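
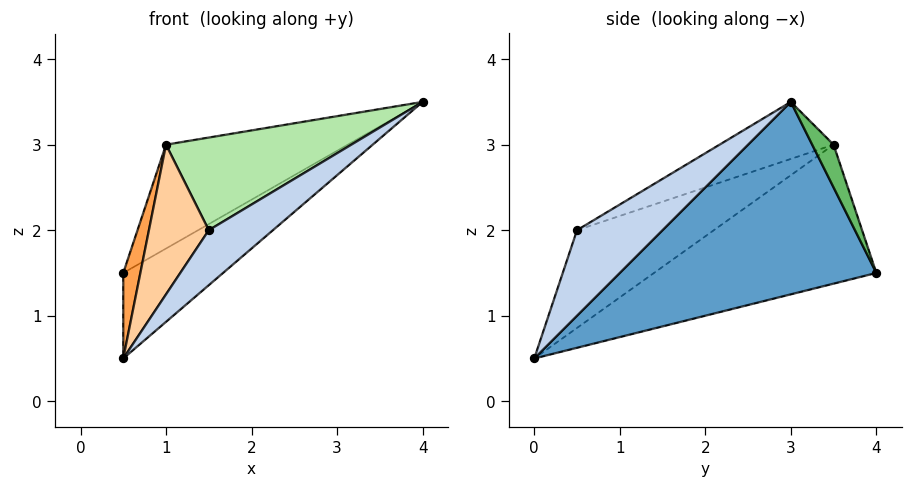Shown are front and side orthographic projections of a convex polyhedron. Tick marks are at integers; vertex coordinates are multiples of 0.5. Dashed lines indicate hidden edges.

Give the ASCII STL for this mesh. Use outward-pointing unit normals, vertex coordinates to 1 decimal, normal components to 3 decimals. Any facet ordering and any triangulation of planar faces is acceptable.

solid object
 facet normal 0.529 0.206 -0.823
  outer loop
   vertex 0.5 4.0 1.5
   vertex 4.0 3.0 3.5
   vertex 0.5 0.0 0.5
  endloop
 endfacet
 facet normal 0.759 -0.569 -0.316
  outer loop
   vertex 1.5 0.5 2.0
   vertex 0.5 0.0 0.5
   vertex 4.0 3.0 3.5
  endloop
 endfacet
 facet normal -0.953 -0.073 0.293
  outer loop
   vertex 1.0 3.5 3.0
   vertex 0.5 4.0 1.5
   vertex 0.5 0.0 0.5
  endloop
 endfacet
 facet normal -0.735 -0.322 0.597
  outer loop
   vertex 1.0 3.5 3.0
   vertex 0.5 0.0 0.5
   vertex 1.5 0.5 2.0
  endloop
 endfacet
 facet normal 0.112 0.953 0.280
  outer loop
   vertex 1.0 3.5 3.0
   vertex 4.0 3.0 3.5
   vertex 0.5 4.0 1.5
  endloop
 endfacet
 facet normal -0.210 -0.340 0.917
  outer loop
   vertex 1.0 3.5 3.0
   vertex 1.5 0.5 2.0
   vertex 4.0 3.0 3.5
  endloop
 endfacet
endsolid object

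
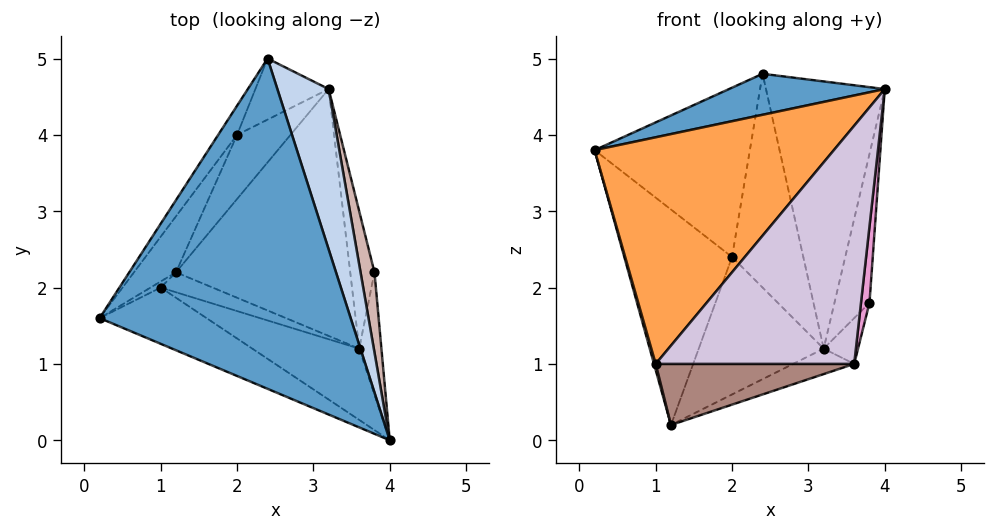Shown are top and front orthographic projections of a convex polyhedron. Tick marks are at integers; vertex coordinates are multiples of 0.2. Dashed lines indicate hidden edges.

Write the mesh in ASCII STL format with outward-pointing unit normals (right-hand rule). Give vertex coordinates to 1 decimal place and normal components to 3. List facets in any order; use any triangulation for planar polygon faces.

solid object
 facet normal -0.252 -0.119 0.960
  outer loop
   vertex 2.4 5.0 4.8
   vertex 0.2 1.6 3.8
   vertex 4.0 0.0 4.6
  endloop
 endfacet
 facet normal 0.940 0.294 0.176
  outer loop
   vertex 3.2 4.6 1.2
   vertex 2.4 5.0 4.8
   vertex 4.0 0.0 4.6
  endloop
 endfacet
 facet normal -0.337 -0.914 -0.227
  outer loop
   vertex 1.0 2.0 1.0
   vertex 4.0 0.0 4.6
   vertex 0.2 1.6 3.8
  endloop
 endfacet
 facet normal -0.905 -0.302 -0.302
  outer loop
   vertex 1.0 2.0 1.0
   vertex 0.2 1.6 3.8
   vertex 1.2 2.2 0.2
  endloop
 endfacet
 facet normal -0.822 0.561 -0.096
  outer loop
   vertex 2.0 4.0 2.4
   vertex 0.2 1.6 3.8
   vertex 2.4 5.0 4.8
  endloop
 endfacet
 facet normal -0.830 0.540 -0.140
  outer loop
   vertex 2.0 4.0 2.4
   vertex 1.2 2.2 0.2
   vertex 0.2 1.6 3.8
  endloop
 endfacet
 facet normal -0.603 0.767 -0.219
  outer loop
   vertex 2.0 4.0 2.4
   vertex 2.4 5.0 4.8
   vertex 3.2 4.6 1.2
  endloop
 endfacet
 facet normal -0.659 0.682 -0.318
  outer loop
   vertex 2.0 4.0 2.4
   vertex 3.2 4.6 1.2
   vertex 1.2 2.2 0.2
  endloop
 endfacet
 facet normal 0.351 0.096 -0.932
  outer loop
   vertex 3.6 1.2 1.0
   vertex 1.2 2.2 0.2
   vertex 3.2 4.6 1.2
  endloop
 endfacet
 facet normal -0.283 -0.919 -0.275
  outer loop
   vertex 3.6 1.2 1.0
   vertex 4.0 0.0 4.6
   vertex 1.0 2.0 1.0
  endloop
 endfacet
 facet normal -0.281 -0.912 -0.298
  outer loop
   vertex 3.6 1.2 1.0
   vertex 1.0 2.0 1.0
   vertex 1.2 2.2 0.2
  endloop
 endfacet
 facet normal 0.950 0.274 0.148
  outer loop
   vertex 3.8 2.2 1.8
   vertex 3.2 4.6 1.2
   vertex 4.0 0.0 4.6
  endloop
 endfacet
 facet normal 0.987 -0.087 -0.138
  outer loop
   vertex 3.8 2.2 1.8
   vertex 4.0 0.0 4.6
   vertex 3.6 1.2 1.0
  endloop
 endfacet
 facet normal 0.911 0.130 -0.391
  outer loop
   vertex 3.8 2.2 1.8
   vertex 3.6 1.2 1.0
   vertex 3.2 4.6 1.2
  endloop
 endfacet
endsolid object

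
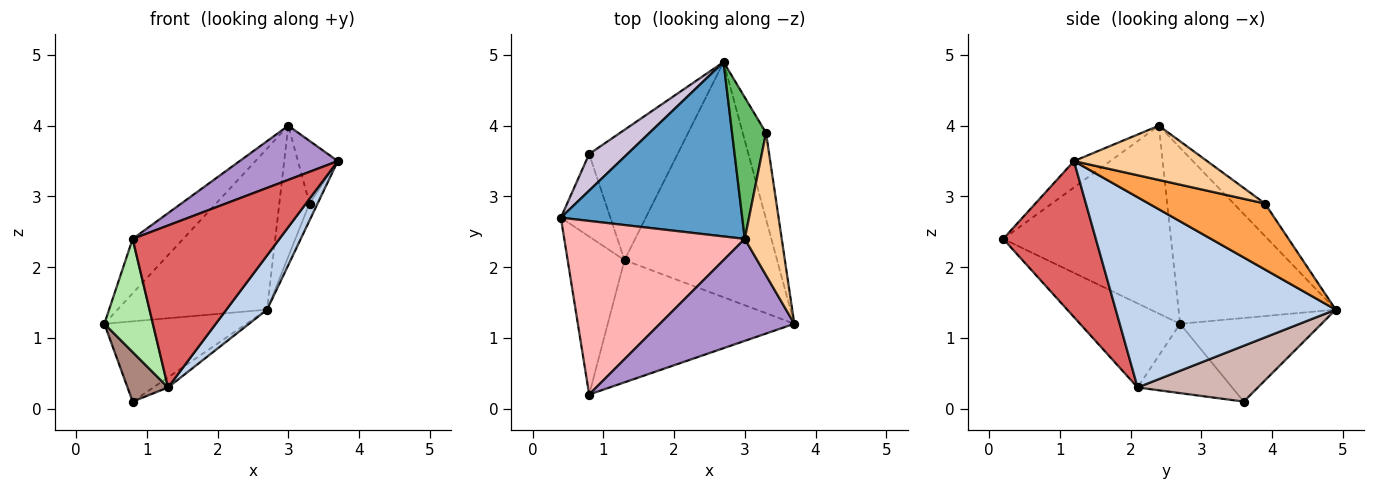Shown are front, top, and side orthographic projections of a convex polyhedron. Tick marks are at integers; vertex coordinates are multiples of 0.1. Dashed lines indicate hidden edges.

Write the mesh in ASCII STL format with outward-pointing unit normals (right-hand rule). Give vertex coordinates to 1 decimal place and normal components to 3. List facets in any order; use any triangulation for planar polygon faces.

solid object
 facet normal -0.580 0.552 0.598
  outer loop
   vertex 3.0 2.4 4.0
   vertex 2.7 4.9 1.4
   vertex 0.4 2.7 1.2
  endloop
 endfacet
 facet normal 0.772 -0.143 -0.619
  outer loop
   vertex 1.3 2.1 0.3
   vertex 2.7 4.9 1.4
   vertex 3.7 1.2 3.5
  endloop
 endfacet
 facet normal 0.941 0.065 -0.333
  outer loop
   vertex 3.3 3.9 2.9
   vertex 3.7 1.2 3.5
   vertex 2.7 4.9 1.4
  endloop
 endfacet
 facet normal 0.802 0.240 0.546
  outer loop
   vertex 3.3 3.9 2.9
   vertex 3.0 2.4 4.0
   vertex 3.7 1.2 3.5
  endloop
 endfacet
 facet normal -0.575 0.555 0.600
  outer loop
   vertex 3.3 3.9 2.9
   vertex 2.7 4.9 1.4
   vertex 3.0 2.4 4.0
  endloop
 endfacet
 facet normal -0.769 -0.373 -0.520
  outer loop
   vertex 0.8 0.2 2.4
   vertex 0.4 2.7 1.2
   vertex 1.3 2.1 0.3
  endloop
 endfacet
 facet normal 0.450 -0.713 -0.538
  outer loop
   vertex 0.8 0.2 2.4
   vertex 1.3 2.1 0.3
   vertex 3.7 1.2 3.5
  endloop
 endfacet
 facet normal -0.705 0.212 0.677
  outer loop
   vertex 0.8 0.2 2.4
   vertex 3.0 2.4 4.0
   vertex 0.4 2.7 1.2
  endloop
 endfacet
 facet normal -0.171 -0.462 0.870
  outer loop
   vertex 0.8 0.2 2.4
   vertex 3.7 1.2 3.5
   vertex 3.0 2.4 4.0
  endloop
 endfacet
 facet normal -0.672 0.674 0.307
  outer loop
   vertex 0.8 3.6 0.1
   vertex 0.4 2.7 1.2
   vertex 2.7 4.9 1.4
  endloop
 endfacet
 facet normal -0.768 -0.329 -0.549
  outer loop
   vertex 0.8 3.6 0.1
   vertex 1.3 2.1 0.3
   vertex 0.4 2.7 1.2
  endloop
 endfacet
 facet normal 0.533 0.065 -0.844
  outer loop
   vertex 0.8 3.6 0.1
   vertex 2.7 4.9 1.4
   vertex 1.3 2.1 0.3
  endloop
 endfacet
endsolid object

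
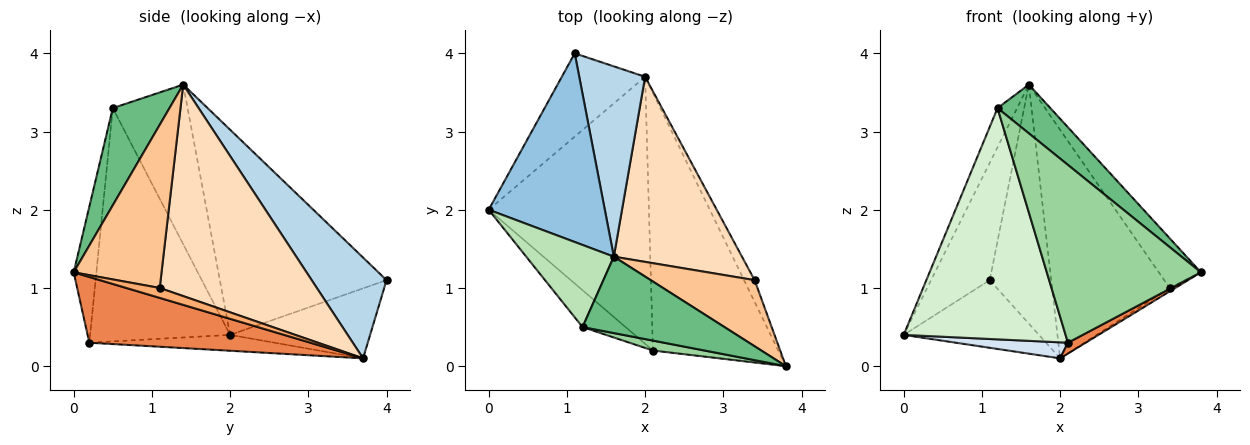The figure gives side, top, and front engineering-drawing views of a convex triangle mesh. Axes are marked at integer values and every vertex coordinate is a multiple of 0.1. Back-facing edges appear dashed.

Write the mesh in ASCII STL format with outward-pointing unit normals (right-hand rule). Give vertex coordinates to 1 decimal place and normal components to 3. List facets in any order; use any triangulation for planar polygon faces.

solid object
 facet normal -0.546 0.528 -0.650
  outer loop
   vertex 1.1 4.0 1.1
   vertex 2.0 3.7 0.1
   vertex 0.0 2.0 0.4
  endloop
 endfacet
 facet normal -0.832 0.293 0.471
  outer loop
   vertex 1.1 4.0 1.1
   vertex 0.0 2.0 0.4
   vertex 1.6 1.4 3.6
  endloop
 endfacet
 facet normal 0.690 0.566 0.451
  outer loop
   vertex 1.1 4.0 1.1
   vertex 1.6 1.4 3.6
   vertex 2.0 3.7 0.1
  endloop
 endfacet
 facet normal -0.098 -0.060 -0.993
  outer loop
   vertex 2.1 0.2 0.3
   vertex 0.0 2.0 0.4
   vertex 2.0 3.7 0.1
  endloop
 endfacet
 facet normal 0.464 -0.037 -0.885
  outer loop
   vertex 2.1 0.2 0.3
   vertex 2.0 3.7 0.1
   vertex 3.8 0.0 1.2
  endloop
 endfacet
 facet normal 0.680 0.116 -0.724
  outer loop
   vertex 3.4 1.1 1.0
   vertex 3.8 0.0 1.2
   vertex 2.0 3.7 0.1
  endloop
 endfacet
 facet normal 0.782 0.375 0.498
  outer loop
   vertex 3.4 1.1 1.0
   vertex 1.6 1.4 3.6
   vertex 3.8 0.0 1.2
  endloop
 endfacet
 facet normal 0.720 0.539 0.437
  outer loop
   vertex 3.4 1.1 1.0
   vertex 2.0 3.7 0.1
   vertex 1.6 1.4 3.6
  endloop
 endfacet
 facet normal 0.500 -0.466 0.730
  outer loop
   vertex 1.2 0.5 3.3
   vertex 3.8 0.0 1.2
   vertex 1.6 1.4 3.6
  endloop
 endfacet
 facet normal -0.145 -0.988 0.055
  outer loop
   vertex 1.2 0.5 3.3
   vertex 2.1 0.2 0.3
   vertex 3.8 0.0 1.2
  endloop
 endfacet
 facet normal -0.854 0.223 0.469
  outer loop
   vertex 1.2 0.5 3.3
   vertex 1.6 1.4 3.6
   vertex 0.0 2.0 0.4
  endloop
 endfacet
 facet normal -0.649 -0.751 -0.120
  outer loop
   vertex 1.2 0.5 3.3
   vertex 0.0 2.0 0.4
   vertex 2.1 0.2 0.3
  endloop
 endfacet
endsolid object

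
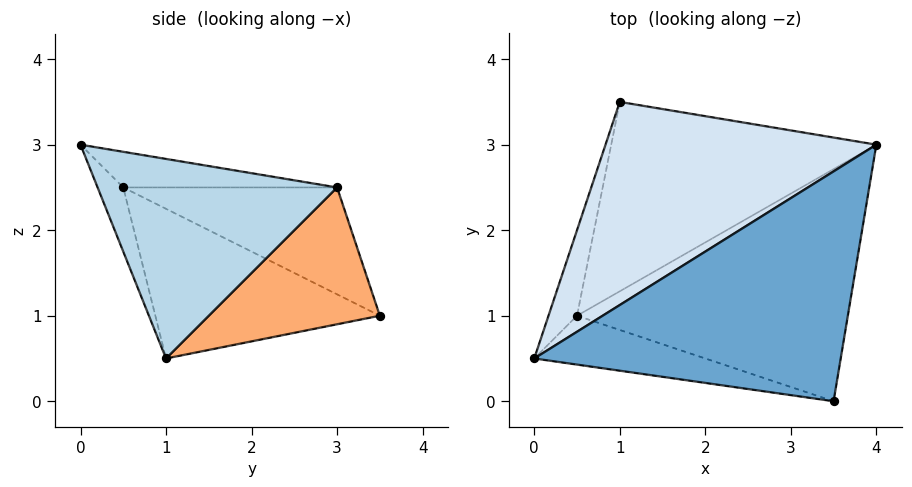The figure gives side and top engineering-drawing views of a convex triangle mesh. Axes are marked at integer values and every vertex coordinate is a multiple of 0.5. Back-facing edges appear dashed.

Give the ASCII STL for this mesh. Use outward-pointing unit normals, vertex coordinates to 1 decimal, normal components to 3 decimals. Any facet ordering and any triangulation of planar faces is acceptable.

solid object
 facet normal -0.114 0.182 0.977
  outer loop
   vertex 3.5 0.0 3.0
   vertex 4.0 3.0 2.5
   vertex 0.0 0.5 2.5
  endloop
 endfacet
 facet normal -0.099 -0.959 -0.265
  outer loop
   vertex 0.5 1.0 0.5
   vertex 3.5 0.0 3.0
   vertex 0.0 0.5 2.5
  endloop
 endfacet
 facet normal 0.578 -0.227 -0.784
  outer loop
   vertex 0.5 1.0 0.5
   vertex 4.0 3.0 2.5
   vertex 3.5 0.0 3.0
  endloop
 endfacet
 facet normal -0.317 0.507 0.802
  outer loop
   vertex 1.0 3.5 1.0
   vertex 0.0 0.5 2.5
   vertex 4.0 3.0 2.5
  endloop
 endfacet
 facet normal -0.957 0.228 -0.182
  outer loop
   vertex 1.0 3.5 1.0
   vertex 0.5 1.0 0.5
   vertex 0.0 0.5 2.5
  endloop
 endfacet
 facet normal 0.457 0.086 -0.885
  outer loop
   vertex 1.0 3.5 1.0
   vertex 4.0 3.0 2.5
   vertex 0.5 1.0 0.5
  endloop
 endfacet
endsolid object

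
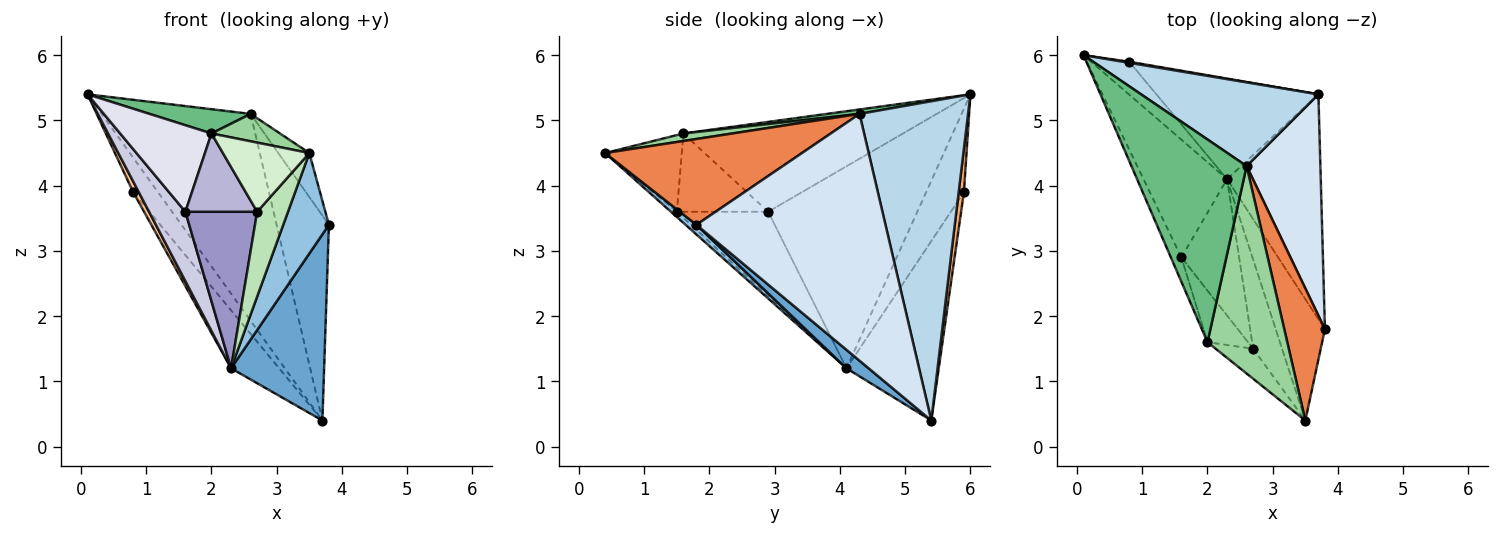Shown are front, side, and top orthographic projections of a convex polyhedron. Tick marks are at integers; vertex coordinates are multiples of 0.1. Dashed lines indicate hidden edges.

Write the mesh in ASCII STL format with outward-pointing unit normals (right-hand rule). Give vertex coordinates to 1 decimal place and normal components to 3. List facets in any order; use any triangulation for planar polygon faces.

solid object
 facet normal 0.150 -0.630 -0.762
  outer loop
   vertex 2.3 4.1 1.2
   vertex 3.7 5.4 0.4
   vertex 3.8 1.8 3.4
  endloop
 endfacet
 facet normal 0.150 -0.631 -0.762
  outer loop
   vertex 2.3 4.1 1.2
   vertex 3.8 1.8 3.4
   vertex 3.5 0.4 4.5
  endloop
 endfacet
 facet normal 0.560 0.768 0.311
  outer loop
   vertex 2.6 4.3 5.1
   vertex 3.7 5.4 0.4
   vertex 0.1 6.0 5.4
  endloop
 endfacet
 facet normal 0.926 0.256 0.277
  outer loop
   vertex 2.6 4.3 5.1
   vertex 3.8 1.8 3.4
   vertex 3.7 5.4 0.4
  endloop
 endfacet
 facet normal 0.895 0.141 0.424
  outer loop
   vertex 2.6 4.3 5.1
   vertex 3.5 0.4 4.5
   vertex 3.8 1.8 3.4
  endloop
 endfacet
 facet normal 0.206 0.978 0.031
  outer loop
   vertex 0.8 5.9 3.9
   vertex 0.1 6.0 5.4
   vertex 3.7 5.4 0.4
  endloop
 endfacet
 facet normal -0.901 -0.134 -0.412
  outer loop
   vertex 0.8 5.9 3.9
   vertex 2.3 4.1 1.2
   vertex 0.1 6.0 5.4
  endloop
 endfacet
 facet normal -0.692 0.361 -0.625
  outer loop
   vertex 0.8 5.9 3.9
   vertex 3.7 5.4 0.4
   vertex 2.3 4.1 1.2
  endloop
 endfacet
 facet normal 0.038 -0.119 0.992
  outer loop
   vertex 2.0 1.6 4.8
   vertex 2.6 4.3 5.1
   vertex 0.1 6.0 5.4
  endloop
 endfacet
 facet normal 0.093 -0.130 0.987
  outer loop
   vertex 2.0 1.6 4.8
   vertex 3.5 0.4 4.5
   vertex 2.6 4.3 5.1
  endloop
 endfacet
 facet normal -0.131 -0.683 -0.718
  outer loop
   vertex 2.7 1.5 3.6
   vertex 2.3 4.1 1.2
   vertex 3.5 0.4 4.5
  endloop
 endfacet
 facet normal -0.631 -0.712 -0.309
  outer loop
   vertex 2.7 1.5 3.6
   vertex 3.5 0.4 4.5
   vertex 2.0 1.6 4.8
  endloop
 endfacet
 facet normal -0.692 -0.544 -0.474
  outer loop
   vertex 1.6 2.9 3.6
   vertex 2.3 4.1 1.2
   vertex 2.7 1.5 3.6
  endloop
 endfacet
 facet normal -0.728 -0.572 -0.377
  outer loop
   vertex 1.6 2.9 3.6
   vertex 2.7 1.5 3.6
   vertex 2.0 1.6 4.8
  endloop
 endfacet
 facet normal -0.902 -0.220 -0.373
  outer loop
   vertex 1.6 2.9 3.6
   vertex 0.1 6.0 5.4
   vertex 2.3 4.1 1.2
  endloop
 endfacet
 facet normal -0.918 -0.382 -0.108
  outer loop
   vertex 1.6 2.9 3.6
   vertex 2.0 1.6 4.8
   vertex 0.1 6.0 5.4
  endloop
 endfacet
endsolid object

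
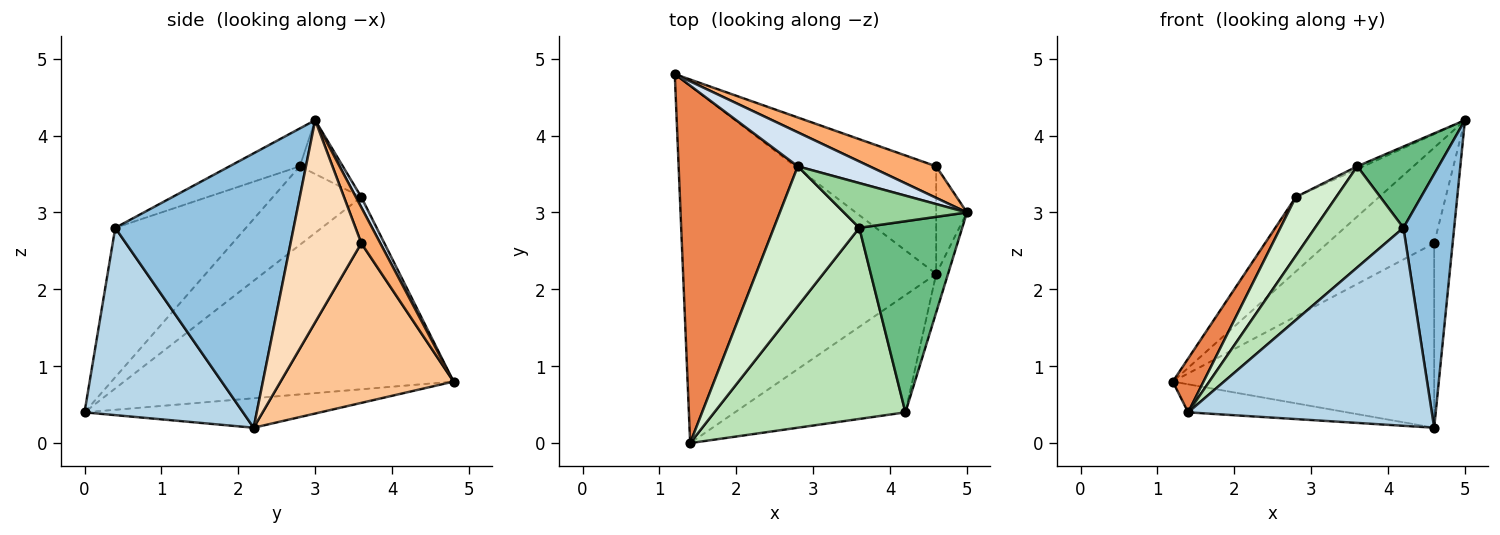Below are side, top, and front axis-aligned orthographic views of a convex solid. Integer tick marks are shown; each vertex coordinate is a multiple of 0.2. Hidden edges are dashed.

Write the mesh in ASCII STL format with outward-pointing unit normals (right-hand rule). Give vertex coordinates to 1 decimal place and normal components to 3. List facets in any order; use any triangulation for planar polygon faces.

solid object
 facet normal -0.115 0.078 -0.990
  outer loop
   vertex 4.6 2.2 0.2
   vertex 1.4 0.0 0.4
   vertex 1.2 4.8 0.8
  endloop
 endfacet
 facet normal 0.961 -0.273 -0.041
  outer loop
   vertex 4.2 0.4 2.8
   vertex 4.6 2.2 0.2
   vertex 5.0 3.0 4.2
  endloop
 endfacet
 facet normal 0.488 -0.751 -0.445
  outer loop
   vertex 4.2 0.4 2.8
   vertex 1.4 0.0 0.4
   vertex 4.6 2.2 0.2
  endloop
 endfacet
 facet normal 0.059 0.908 0.415
  outer loop
   vertex 2.8 3.6 3.2
   vertex 5.0 3.0 4.2
   vertex 1.2 4.8 0.8
  endloop
 endfacet
 facet normal -0.847 -0.079 0.525
  outer loop
   vertex 2.8 3.6 3.2
   vertex 1.2 4.8 0.8
   vertex 1.4 0.0 0.4
  endloop
 endfacet
 facet normal 0.167 0.936 0.309
  outer loop
   vertex 4.6 3.6 2.6
   vertex 1.2 4.8 0.8
   vertex 5.0 3.0 4.2
  endloop
 endfacet
 facet normal 0.496 0.750 -0.437
  outer loop
   vertex 4.6 3.6 2.6
   vertex 4.6 2.2 0.2
   vertex 1.2 4.8 0.8
  endloop
 endfacet
 facet normal 0.957 0.250 -0.146
  outer loop
   vertex 4.6 3.6 2.6
   vertex 5.0 3.0 4.2
   vertex 4.6 2.2 0.2
  endloop
 endfacet
 facet normal -0.321 -0.371 0.872
  outer loop
   vertex 3.6 2.8 3.6
   vertex 4.2 0.4 2.8
   vertex 5.0 3.0 4.2
  endloop
 endfacet
 facet normal -0.400 0.057 0.915
  outer loop
   vertex 3.6 2.8 3.6
   vertex 5.0 3.0 4.2
   vertex 2.8 3.6 3.2
  endloop
 endfacet
 facet normal -0.568 -0.385 0.727
  outer loop
   vertex 3.6 2.8 3.6
   vertex 1.4 0.0 0.4
   vertex 4.2 0.4 2.8
  endloop
 endfacet
 facet normal -0.647 -0.295 0.703
  outer loop
   vertex 3.6 2.8 3.6
   vertex 2.8 3.6 3.2
   vertex 1.4 0.0 0.4
  endloop
 endfacet
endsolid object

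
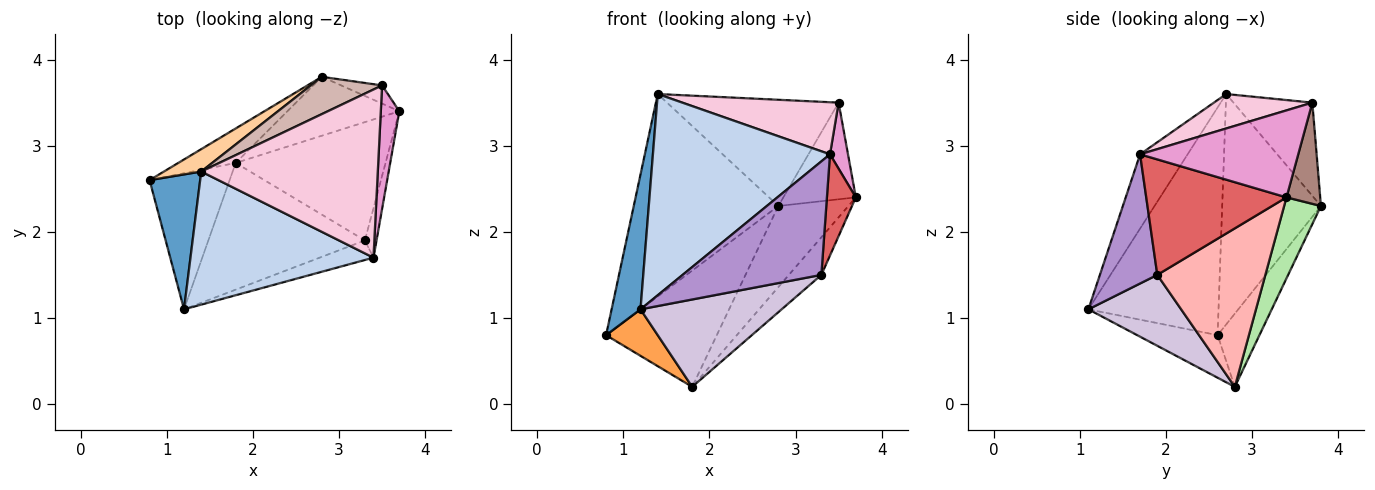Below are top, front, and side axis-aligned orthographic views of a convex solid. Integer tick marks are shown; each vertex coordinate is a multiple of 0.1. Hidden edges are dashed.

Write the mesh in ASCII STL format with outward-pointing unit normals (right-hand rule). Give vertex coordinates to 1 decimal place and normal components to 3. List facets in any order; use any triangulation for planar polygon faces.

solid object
 facet normal -0.954 -0.212 0.212
  outer loop
   vertex 1.4 2.7 3.6
   vertex 0.8 2.6 0.8
   vertex 1.2 1.1 1.1
  endloop
 endfacet
 facet normal -0.219 -0.814 0.538
  outer loop
   vertex 3.4 1.7 2.9
   vertex 1.4 2.7 3.6
   vertex 1.2 1.1 1.1
  endloop
 endfacet
 facet normal -0.449 -0.289 -0.845
  outer loop
   vertex 1.8 2.8 0.2
   vertex 1.2 1.1 1.1
   vertex 0.8 2.6 0.8
  endloop
 endfacet
 facet normal -0.562 0.822 0.091
  outer loop
   vertex 2.8 3.8 2.3
   vertex 0.8 2.6 0.8
   vertex 1.4 2.7 3.6
  endloop
 endfacet
 facet normal -0.341 0.901 -0.267
  outer loop
   vertex 2.8 3.8 2.3
   vertex 1.8 2.8 0.2
   vertex 0.8 2.6 0.8
  endloop
 endfacet
 facet normal 0.391 0.745 -0.541
  outer loop
   vertex 2.8 3.8 2.3
   vertex 3.7 3.4 2.4
   vertex 1.8 2.8 0.2
  endloop
 endfacet
 facet normal 0.975 -0.201 -0.098
  outer loop
   vertex 3.3 1.9 1.5
   vertex 3.7 3.4 2.4
   vertex 3.4 1.7 2.9
  endloop
 endfacet
 facet normal 0.710 0.213 -0.671
  outer loop
   vertex 3.3 1.9 1.5
   vertex 1.8 2.8 0.2
   vertex 3.7 3.4 2.4
  endloop
 endfacet
 facet normal 0.378 -0.913 -0.157
  outer loop
   vertex 3.3 1.9 1.5
   vertex 3.4 1.7 2.9
   vertex 1.2 1.1 1.1
  endloop
 endfacet
 facet normal 0.350 -0.532 -0.771
  outer loop
   vertex 3.3 1.9 1.5
   vertex 1.2 1.1 1.1
   vertex 1.8 2.8 0.2
  endloop
 endfacet
 facet normal 0.416 0.894 -0.168
  outer loop
   vertex 3.5 3.7 3.5
   vertex 3.7 3.4 2.4
   vertex 2.8 3.8 2.3
  endloop
 endfacet
 facet normal -0.398 0.866 0.304
  outer loop
   vertex 3.5 3.7 3.5
   vertex 2.8 3.8 2.3
   vertex 1.4 2.7 3.6
  endloop
 endfacet
 facet normal 0.972 -0.111 0.207
  outer loop
   vertex 3.5 3.7 3.5
   vertex 3.4 1.7 2.9
   vertex 3.7 3.4 2.4
  endloop
 endfacet
 facet normal 0.183 -0.291 0.939
  outer loop
   vertex 3.5 3.7 3.5
   vertex 1.4 2.7 3.6
   vertex 3.4 1.7 2.9
  endloop
 endfacet
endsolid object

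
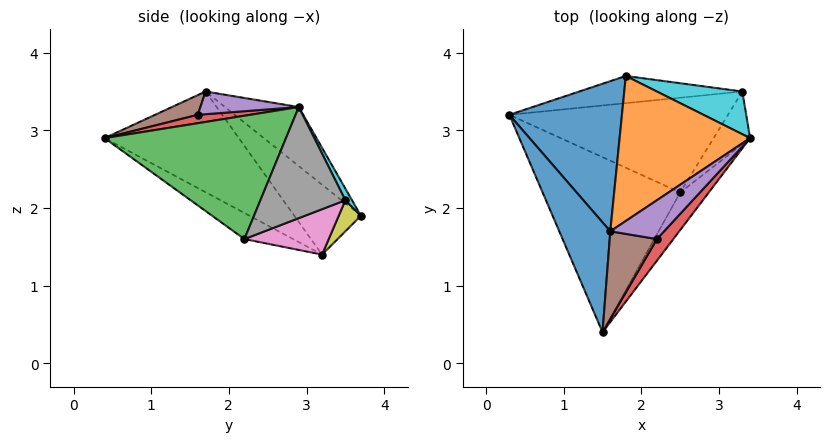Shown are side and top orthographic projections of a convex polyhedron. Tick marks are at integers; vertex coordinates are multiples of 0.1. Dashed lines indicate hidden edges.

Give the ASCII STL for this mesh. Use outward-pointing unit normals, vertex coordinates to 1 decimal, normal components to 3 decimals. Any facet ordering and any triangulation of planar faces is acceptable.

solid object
 facet normal -0.883 -0.139 0.448
  outer loop
   vertex 1.6 1.7 3.5
   vertex 0.3 3.2 1.4
   vertex 1.5 0.4 2.9
  endloop
 endfacet
 facet normal -0.159 -0.518 -0.840
  outer loop
   vertex 2.5 2.2 1.6
   vertex 1.5 0.4 2.9
   vertex 0.3 3.2 1.4
  endloop
 endfacet
 facet normal 0.796 -0.576 -0.185
  outer loop
   vertex 2.5 2.2 1.6
   vertex 3.4 2.9 3.3
   vertex 1.5 0.4 2.9
  endloop
 endfacet
 facet normal 0.408 -0.438 0.801
  outer loop
   vertex 2.2 1.6 3.2
   vertex 1.5 0.4 2.9
   vertex 3.4 2.9 3.3
  endloop
 endfacet
 facet normal 0.357 -0.395 0.846
  outer loop
   vertex 2.2 1.6 3.2
   vertex 3.4 2.9 3.3
   vertex 1.6 1.7 3.5
  endloop
 endfacet
 facet normal 0.351 -0.415 0.840
  outer loop
   vertex 2.2 1.6 3.2
   vertex 1.6 1.7 3.5
   vertex 1.5 0.4 2.9
  endloop
 endfacet
 facet normal 0.197 0.244 -0.950
  outer loop
   vertex 3.3 3.5 2.1
   vertex 2.5 2.2 1.6
   vertex 0.3 3.2 1.4
  endloop
 endfacet
 facet normal 0.862 -0.422 -0.283
  outer loop
   vertex 3.3 3.5 2.1
   vertex 3.4 2.9 3.3
   vertex 2.5 2.2 1.6
  endloop
 endfacet
 facet normal 0.172 0.388 -0.905
  outer loop
   vertex 1.8 3.7 1.9
   vertex 3.3 3.5 2.1
   vertex 0.3 3.2 1.4
  endloop
 endfacet
 facet normal 0.060 0.895 0.442
  outer loop
   vertex 1.8 3.7 1.9
   vertex 3.4 2.9 3.3
   vertex 3.3 3.5 2.1
  endloop
 endfacet
 facet normal -0.425 0.591 0.685
  outer loop
   vertex 1.8 3.7 1.9
   vertex 0.3 3.2 1.4
   vertex 1.6 1.7 3.5
  endloop
 endfacet
 facet normal -0.327 0.610 0.722
  outer loop
   vertex 1.8 3.7 1.9
   vertex 1.6 1.7 3.5
   vertex 3.4 2.9 3.3
  endloop
 endfacet
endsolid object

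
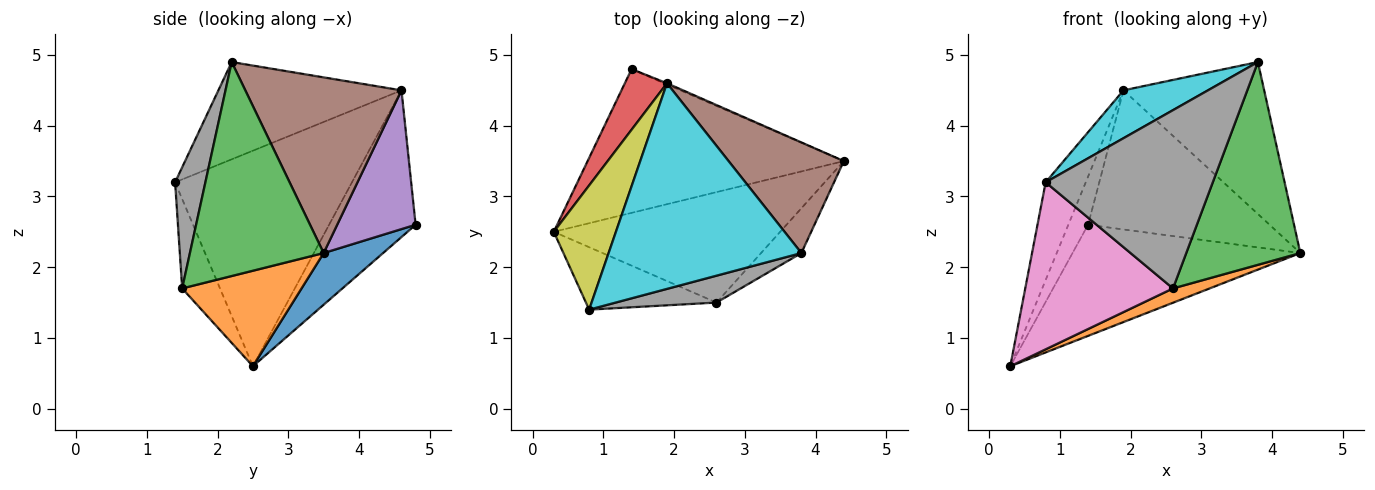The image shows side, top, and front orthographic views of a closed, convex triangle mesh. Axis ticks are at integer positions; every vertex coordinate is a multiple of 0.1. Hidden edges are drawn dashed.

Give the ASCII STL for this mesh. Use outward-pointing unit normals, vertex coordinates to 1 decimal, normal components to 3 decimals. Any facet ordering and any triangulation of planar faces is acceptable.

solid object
 facet normal 0.158 0.604 -0.781
  outer loop
   vertex 1.4 4.8 2.6
   vertex 4.4 3.5 2.2
   vertex 0.3 2.5 0.6
  endloop
 endfacet
 facet normal 0.386 -0.119 -0.915
  outer loop
   vertex 2.6 1.5 1.7
   vertex 0.3 2.5 0.6
   vertex 4.4 3.5 2.2
  endloop
 endfacet
 facet normal 0.753 -0.642 -0.142
  outer loop
   vertex 2.6 1.5 1.7
   vertex 4.4 3.5 2.2
   vertex 3.8 2.2 4.9
  endloop
 endfacet
 facet normal -0.939 0.215 0.270
  outer loop
   vertex 1.9 4.6 4.5
   vertex 1.4 4.8 2.6
   vertex 0.3 2.5 0.6
  endloop
 endfacet
 facet normal 0.397 0.918 -0.008
  outer loop
   vertex 1.9 4.6 4.5
   vertex 4.4 3.5 2.2
   vertex 1.4 4.8 2.6
  endloop
 endfacet
 facet normal 0.668 0.602 0.438
  outer loop
   vertex 1.9 4.6 4.5
   vertex 3.8 2.2 4.9
   vertex 4.4 3.5 2.2
  endloop
 endfacet
 facet normal -0.233 -0.911 -0.341
  outer loop
   vertex 0.8 1.4 3.2
   vertex 0.3 2.5 0.6
   vertex 2.6 1.5 1.7
  endloop
 endfacet
 facet normal 0.176 -0.973 0.147
  outer loop
   vertex 0.8 1.4 3.2
   vertex 2.6 1.5 1.7
   vertex 3.8 2.2 4.9
  endloop
 endfacet
 facet normal -0.939 0.213 0.271
  outer loop
   vertex 0.8 1.4 3.2
   vertex 1.9 4.6 4.5
   vertex 0.3 2.5 0.6
  endloop
 endfacet
 facet normal -0.441 -0.203 0.874
  outer loop
   vertex 0.8 1.4 3.2
   vertex 3.8 2.2 4.9
   vertex 1.9 4.6 4.5
  endloop
 endfacet
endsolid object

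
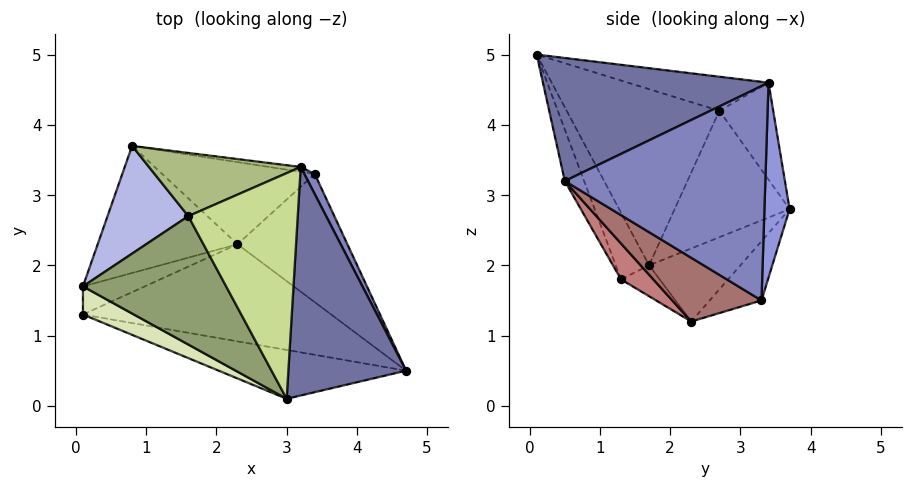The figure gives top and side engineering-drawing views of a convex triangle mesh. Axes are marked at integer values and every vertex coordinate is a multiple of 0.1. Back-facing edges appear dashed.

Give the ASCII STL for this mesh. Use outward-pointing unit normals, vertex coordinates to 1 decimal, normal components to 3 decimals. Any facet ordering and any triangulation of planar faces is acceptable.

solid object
 facet normal 0.722 0.040 0.691
  outer loop
   vertex 3.2 3.4 4.6
   vertex 3.0 0.1 5.0
   vertex 4.7 0.5 3.2
  endloop
 endfacet
 facet normal 0.896 0.442 0.044
  outer loop
   vertex 3.4 3.3 1.5
   vertex 3.2 3.4 4.6
   vertex 4.7 0.5 3.2
  endloop
 endfacet
 facet normal 0.141 0.990 -0.023
  outer loop
   vertex 3.4 3.3 1.5
   vertex 0.8 3.7 2.8
   vertex 3.2 3.4 4.6
  endloop
 endfacet
 facet normal -0.840 0.079 0.537
  outer loop
   vertex 1.6 2.7 4.2
   vertex 0.8 3.7 2.8
   vertex 0.1 1.7 2.0
  endloop
 endfacet
 facet normal -0.757 -0.218 0.616
  outer loop
   vertex 1.6 2.7 4.2
   vertex 0.1 1.7 2.0
   vertex 3.0 0.1 5.0
  endloop
 endfacet
 facet normal -0.431 0.600 0.674
  outer loop
   vertex 1.6 2.7 4.2
   vertex 3.2 3.4 4.6
   vertex 0.8 3.7 2.8
  endloop
 endfacet
 facet normal -0.295 0.133 0.946
  outer loop
   vertex 1.6 2.7 4.2
   vertex 3.0 0.1 5.0
   vertex 3.2 3.4 4.6
  endloop
 endfacet
 facet normal -0.761 -0.290 0.581
  outer loop
   vertex 0.1 1.3 1.8
   vertex 3.0 0.1 5.0
   vertex 0.1 1.7 2.0
  endloop
 endfacet
 facet normal -0.079 -0.955 -0.287
  outer loop
   vertex 0.1 1.3 1.8
   vertex 4.7 0.5 3.2
   vertex 3.0 0.1 5.0
  endloop
 endfacet
 facet normal -0.412 0.459 -0.787
  outer loop
   vertex 2.3 2.3 1.2
   vertex 0.1 1.7 2.0
   vertex 0.8 3.7 2.8
  endloop
 endfacet
 facet normal -0.300 0.561 -0.772
  outer loop
   vertex 2.3 2.3 1.2
   vertex 0.8 3.7 2.8
   vertex 3.4 3.3 1.5
  endloop
 endfacet
 facet normal -0.408 0.408 -0.816
  outer loop
   vertex 2.3 2.3 1.2
   vertex 0.1 1.3 1.8
   vertex 0.1 1.7 2.0
  endloop
 endfacet
 facet normal 0.482 -0.281 -0.830
  outer loop
   vertex 2.3 2.3 1.2
   vertex 3.4 3.3 1.5
   vertex 4.7 0.5 3.2
  endloop
 endfacet
 facet normal 0.106 -0.673 -0.732
  outer loop
   vertex 2.3 2.3 1.2
   vertex 4.7 0.5 3.2
   vertex 0.1 1.3 1.8
  endloop
 endfacet
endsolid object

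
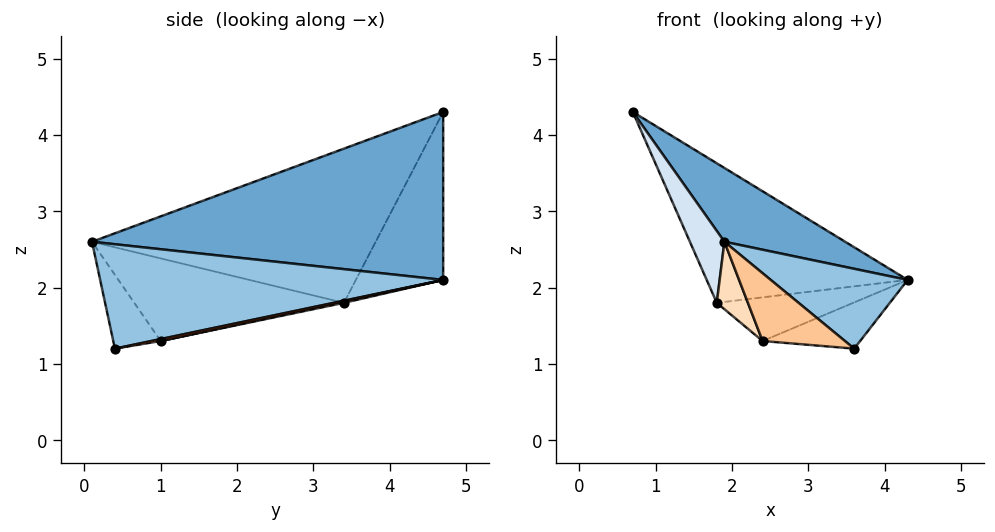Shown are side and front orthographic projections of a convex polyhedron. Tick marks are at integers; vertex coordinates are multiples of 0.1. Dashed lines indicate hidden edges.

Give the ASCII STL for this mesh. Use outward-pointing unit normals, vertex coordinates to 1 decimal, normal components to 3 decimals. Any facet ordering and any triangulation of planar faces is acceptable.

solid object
 facet normal 0.513 -0.176 0.840
  outer loop
   vertex 1.9 0.1 2.6
   vertex 4.3 4.7 2.1
   vertex 0.7 4.7 4.3
  endloop
 endfacet
 facet normal 0.641 -0.256 0.724
  outer loop
   vertex 3.6 0.4 1.2
   vertex 4.3 4.7 2.1
   vertex 1.9 0.1 2.6
  endloop
 endfacet
 facet normal -0.334 0.768 -0.546
  outer loop
   vertex 1.8 3.4 1.8
   vertex 0.7 4.7 4.3
   vertex 4.3 4.7 2.1
  endloop
 endfacet
 facet normal -0.930 -0.113 -0.350
  outer loop
   vertex 1.8 3.4 1.8
   vertex 1.9 0.1 2.6
   vertex 0.7 4.7 4.3
  endloop
 endfacet
 facet normal 0.019 0.202 -0.979
  outer loop
   vertex 2.4 1.0 1.3
   vertex 4.3 4.7 2.1
   vertex 3.6 0.4 1.2
  endloop
 endfacet
 facet normal 0.010 0.206 -0.978
  outer loop
   vertex 2.4 1.0 1.3
   vertex 1.8 3.4 1.8
   vertex 4.3 4.7 2.1
  endloop
 endfacet
 facet normal -0.391 -0.679 -0.621
  outer loop
   vertex 2.4 1.0 1.3
   vertex 3.6 0.4 1.2
   vertex 1.9 0.1 2.6
  endloop
 endfacet
 facet normal -0.891 -0.132 -0.434
  outer loop
   vertex 2.4 1.0 1.3
   vertex 1.9 0.1 2.6
   vertex 1.8 3.4 1.8
  endloop
 endfacet
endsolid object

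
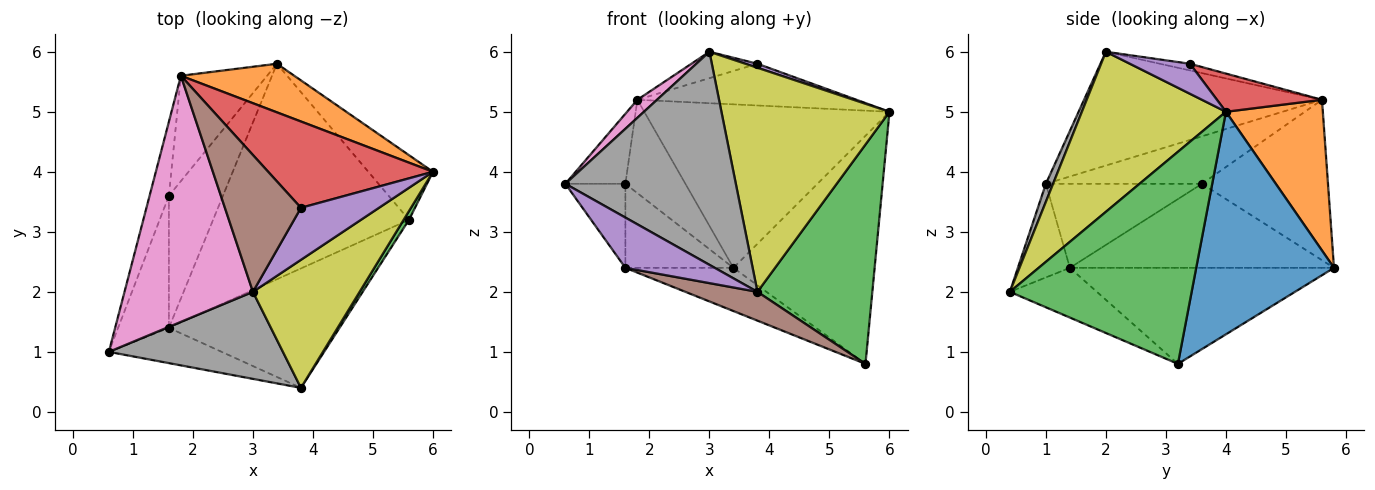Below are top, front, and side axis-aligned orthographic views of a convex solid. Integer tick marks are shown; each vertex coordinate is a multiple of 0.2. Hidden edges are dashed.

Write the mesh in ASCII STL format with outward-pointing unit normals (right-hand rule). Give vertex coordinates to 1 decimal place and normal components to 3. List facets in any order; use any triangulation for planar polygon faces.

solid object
 facet normal 0.684 0.701 -0.199
  outer loop
   vertex 5.6 3.2 0.8
   vertex 3.4 5.8 2.4
   vertex 6.0 4.0 5.0
  endloop
 endfacet
 facet normal 0.354 0.896 0.266
  outer loop
   vertex 1.8 5.6 5.2
   vertex 6.0 4.0 5.0
   vertex 3.4 5.8 2.4
  endloop
 endfacet
 facet normal 0.845 -0.534 0.021
  outer loop
   vertex 3.8 0.4 2.0
   vertex 5.6 3.2 0.8
   vertex 6.0 4.0 5.0
  endloop
 endfacet
 facet normal -0.433 0.177 -0.884
  outer loop
   vertex 1.6 1.4 2.4
   vertex 3.4 5.8 2.4
   vertex 5.6 3.2 0.8
  endloop
 endfacet
 facet normal -0.430 -0.739 -0.518
  outer loop
   vertex 1.6 1.4 2.4
   vertex 3.8 0.4 2.0
   vertex 0.6 1.0 3.8
  endloop
 endfacet
 facet normal -0.273 -0.226 -0.935
  outer loop
   vertex 1.6 1.4 2.4
   vertex 5.6 3.2 0.8
   vertex 3.8 0.4 2.0
  endloop
 endfacet
 facet normal -0.662 -0.055 0.747
  outer loop
   vertex 3.0 2.0 6.0
   vertex 1.8 5.6 5.2
   vertex 0.6 1.0 3.8
  endloop
 endfacet
 facet normal 0.039 -0.925 0.378
  outer loop
   vertex 3.0 2.0 6.0
   vertex 0.6 1.0 3.8
   vertex 3.8 0.4 2.0
  endloop
 endfacet
 facet normal 0.597 -0.697 0.398
  outer loop
   vertex 3.0 2.0 6.0
   vertex 3.8 0.4 2.0
   vertex 6.0 4.0 5.0
  endloop
 endfacet
 facet normal -0.873 0.336 -0.355
  outer loop
   vertex 1.6 3.6 3.8
   vertex 0.6 1.0 3.8
   vertex 1.8 5.6 5.2
  endloop
 endfacet
 facet normal -0.812 0.387 -0.437
  outer loop
   vertex 1.6 3.6 3.8
   vertex 1.8 5.6 5.2
   vertex 3.4 5.8 2.4
  endloop
 endfacet
 facet normal -0.813 0.313 -0.491
  outer loop
   vertex 1.6 3.6 3.8
   vertex 1.6 1.4 2.4
   vertex 0.6 1.0 3.8
  endloop
 endfacet
 facet normal -0.795 0.325 -0.511
  outer loop
   vertex 1.6 3.6 3.8
   vertex 3.4 5.8 2.4
   vertex 1.6 1.4 2.4
  endloop
 endfacet
 facet normal 0.204 0.426 0.881
  outer loop
   vertex 3.8 3.4 5.8
   vertex 6.0 4.0 5.0
   vertex 1.8 5.6 5.2
  endloop
 endfacet
 facet normal 0.358 -0.072 0.931
  outer loop
   vertex 3.8 3.4 5.8
   vertex 3.0 2.0 6.0
   vertex 6.0 4.0 5.0
  endloop
 endfacet
 facet normal -0.086 0.189 0.978
  outer loop
   vertex 3.8 3.4 5.8
   vertex 1.8 5.6 5.2
   vertex 3.0 2.0 6.0
  endloop
 endfacet
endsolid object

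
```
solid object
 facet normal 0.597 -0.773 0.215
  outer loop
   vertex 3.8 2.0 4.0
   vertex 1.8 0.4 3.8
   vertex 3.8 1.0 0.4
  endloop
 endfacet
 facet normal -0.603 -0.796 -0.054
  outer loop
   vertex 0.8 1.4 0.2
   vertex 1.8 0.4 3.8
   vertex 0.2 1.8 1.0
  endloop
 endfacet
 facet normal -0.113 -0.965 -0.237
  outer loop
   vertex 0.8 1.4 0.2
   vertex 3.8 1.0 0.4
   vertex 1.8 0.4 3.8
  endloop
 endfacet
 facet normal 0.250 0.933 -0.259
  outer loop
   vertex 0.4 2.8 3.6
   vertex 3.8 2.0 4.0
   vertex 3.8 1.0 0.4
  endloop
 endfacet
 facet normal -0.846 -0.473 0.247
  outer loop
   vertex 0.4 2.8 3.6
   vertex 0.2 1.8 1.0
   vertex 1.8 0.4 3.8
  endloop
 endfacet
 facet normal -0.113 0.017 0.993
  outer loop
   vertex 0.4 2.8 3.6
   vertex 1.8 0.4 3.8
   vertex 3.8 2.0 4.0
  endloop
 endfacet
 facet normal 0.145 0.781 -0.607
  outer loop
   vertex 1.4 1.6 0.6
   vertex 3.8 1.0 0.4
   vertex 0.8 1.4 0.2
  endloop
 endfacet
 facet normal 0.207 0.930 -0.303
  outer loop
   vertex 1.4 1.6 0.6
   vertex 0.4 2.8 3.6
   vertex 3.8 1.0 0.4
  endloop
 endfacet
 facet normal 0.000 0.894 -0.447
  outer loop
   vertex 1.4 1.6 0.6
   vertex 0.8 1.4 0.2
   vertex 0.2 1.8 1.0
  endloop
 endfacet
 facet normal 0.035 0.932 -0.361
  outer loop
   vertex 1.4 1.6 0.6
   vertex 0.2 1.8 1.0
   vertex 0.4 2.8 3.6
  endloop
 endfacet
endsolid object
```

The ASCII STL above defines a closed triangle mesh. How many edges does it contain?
15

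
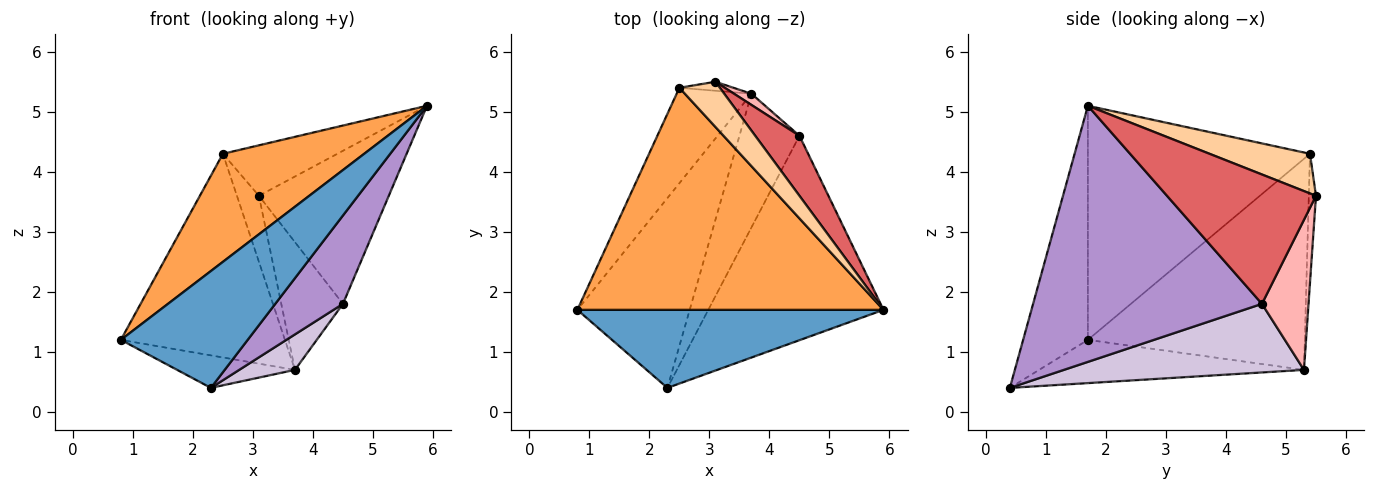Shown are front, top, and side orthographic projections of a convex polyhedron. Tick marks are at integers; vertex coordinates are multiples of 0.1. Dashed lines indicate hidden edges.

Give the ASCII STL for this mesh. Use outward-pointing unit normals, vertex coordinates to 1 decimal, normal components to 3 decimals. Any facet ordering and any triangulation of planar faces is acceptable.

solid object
 facet normal -0.391 -0.766 0.511
  outer loop
   vertex 2.3 0.4 0.4
   vertex 5.9 1.7 5.1
   vertex 0.8 1.7 1.2
  endloop
 endfacet
 facet normal -0.355 0.158 -0.922
  outer loop
   vertex 3.7 5.3 0.7
   vertex 2.3 0.4 0.4
   vertex 0.8 1.7 1.2
  endloop
 endfacet
 facet normal -0.567 -0.360 0.741
  outer loop
   vertex 2.5 5.4 4.3
   vertex 0.8 1.7 1.2
   vertex 5.9 1.7 5.1
  endloop
 endfacet
 facet normal 0.547 0.624 0.558
  outer loop
   vertex 2.5 5.4 4.3
   vertex 5.9 1.7 5.1
   vertex 3.1 5.5 3.6
  endloop
 endfacet
 facet normal -0.768 0.580 -0.272
  outer loop
   vertex 2.5 5.4 4.3
   vertex 3.7 5.3 0.7
   vertex 0.8 1.7 1.2
  endloop
 endfacet
 facet normal -0.307 0.943 -0.129
  outer loop
   vertex 2.5 5.4 4.3
   vertex 3.1 5.5 3.6
   vertex 3.7 5.3 0.7
  endloop
 endfacet
 facet normal 0.730 0.636 0.250
  outer loop
   vertex 4.5 4.6 1.8
   vertex 3.1 5.5 3.6
   vertex 5.9 1.7 5.1
  endloop
 endfacet
 facet normal 0.601 0.796 0.069
  outer loop
   vertex 4.5 4.6 1.8
   vertex 3.7 5.3 0.7
   vertex 3.1 5.5 3.6
  endloop
 endfacet
 facet normal 0.802 -0.237 -0.549
  outer loop
   vertex 4.5 4.6 1.8
   vertex 5.9 1.7 5.1
   vertex 2.3 0.4 0.4
  endloop
 endfacet
 facet normal 0.741 -0.172 -0.649
  outer loop
   vertex 4.5 4.6 1.8
   vertex 2.3 0.4 0.4
   vertex 3.7 5.3 0.7
  endloop
 endfacet
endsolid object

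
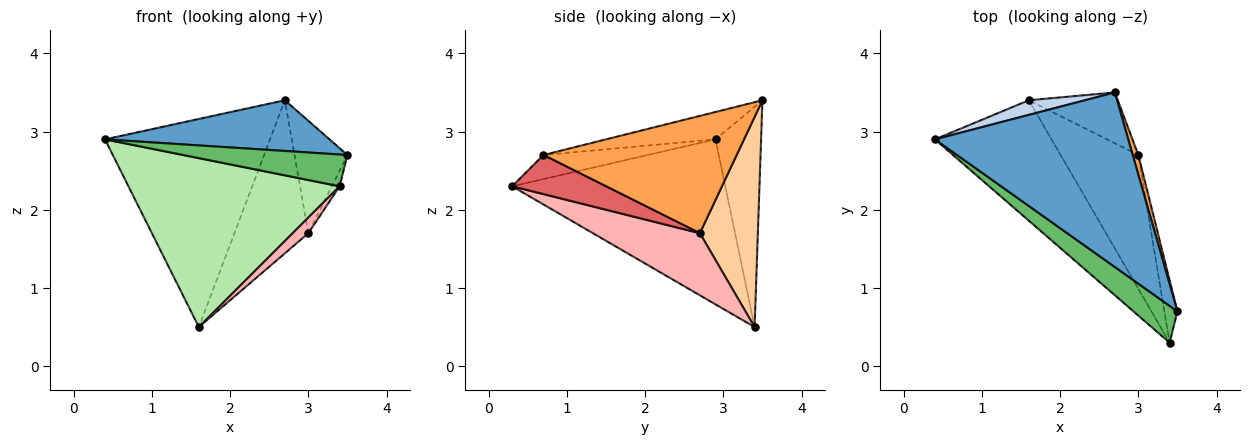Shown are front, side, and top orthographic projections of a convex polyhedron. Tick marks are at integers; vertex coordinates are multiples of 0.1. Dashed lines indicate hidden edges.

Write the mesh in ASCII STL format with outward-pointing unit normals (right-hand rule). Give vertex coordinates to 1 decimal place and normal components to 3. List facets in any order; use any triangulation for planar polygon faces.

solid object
 facet normal -0.135 -0.276 0.952
  outer loop
   vertex 2.7 3.5 3.4
   vertex 0.4 2.9 2.9
   vertex 3.5 0.7 2.7
  endloop
 endfacet
 facet normal -0.266 0.962 0.068
  outer loop
   vertex 1.6 3.4 0.5
   vertex 0.4 2.9 2.9
   vertex 2.7 3.5 3.4
  endloop
 endfacet
 facet normal 0.963 0.264 0.046
  outer loop
   vertex 3.0 2.7 1.7
   vertex 2.7 3.5 3.4
   vertex 3.5 0.7 2.7
  endloop
 endfacet
 facet normal 0.597 0.761 -0.253
  outer loop
   vertex 3.0 2.7 1.7
   vertex 1.6 3.4 0.5
   vertex 2.7 3.5 3.4
  endloop
 endfacet
 facet normal -0.383 -0.603 0.699
  outer loop
   vertex 3.4 0.3 2.3
   vertex 3.5 0.7 2.7
   vertex 0.4 2.9 2.9
  endloop
 endfacet
 facet normal -0.635 -0.629 -0.449
  outer loop
   vertex 3.4 0.3 2.3
   vertex 0.4 2.9 2.9
   vertex 1.6 3.4 0.5
  endloop
 endfacet
 facet normal 0.946 0.079 -0.315
  outer loop
   vertex 3.4 0.3 2.3
   vertex 3.0 2.7 1.7
   vertex 3.5 0.7 2.7
  endloop
 endfacet
 facet normal 0.621 -0.091 -0.778
  outer loop
   vertex 3.4 0.3 2.3
   vertex 1.6 3.4 0.5
   vertex 3.0 2.7 1.7
  endloop
 endfacet
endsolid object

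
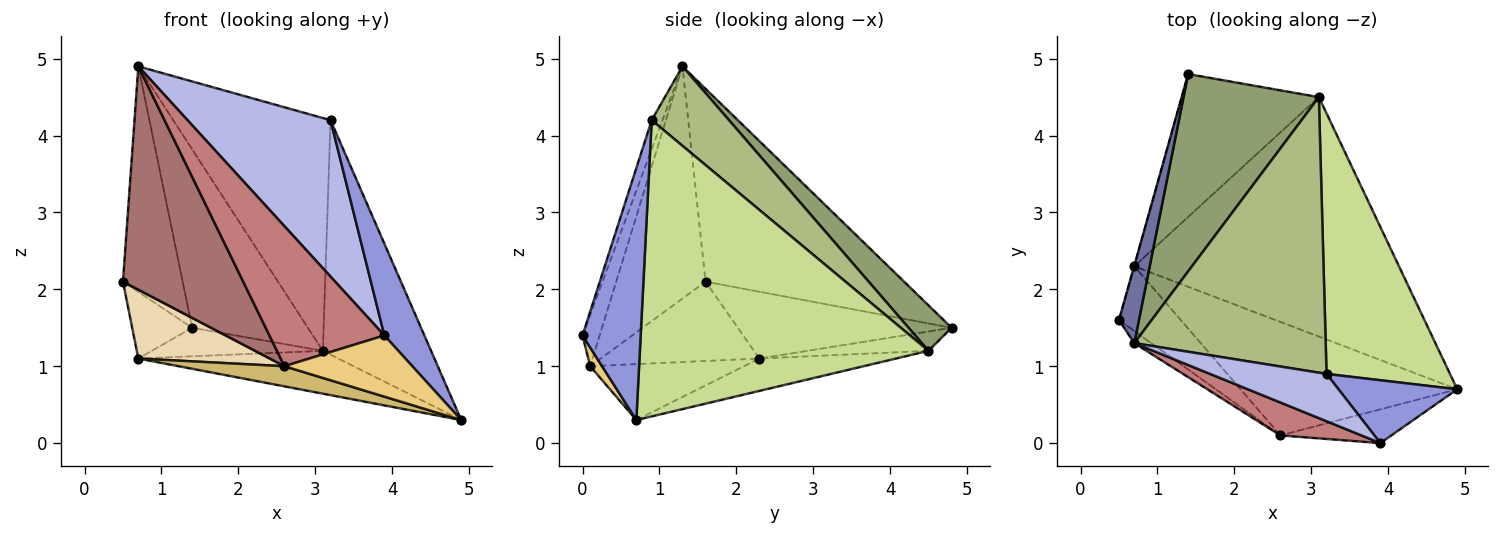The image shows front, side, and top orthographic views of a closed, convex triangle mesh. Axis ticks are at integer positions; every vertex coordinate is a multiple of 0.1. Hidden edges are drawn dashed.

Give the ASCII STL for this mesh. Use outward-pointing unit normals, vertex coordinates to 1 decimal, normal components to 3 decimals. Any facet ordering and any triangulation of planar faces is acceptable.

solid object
 facet normal -0.953 0.287 0.099
  outer loop
   vertex 0.7 1.3 4.9
   vertex 1.4 4.8 1.5
   vertex 0.5 1.6 2.1
  endloop
 endfacet
 facet normal -0.963 0.270 -0.003
  outer loop
   vertex 0.7 2.3 1.1
   vertex 0.5 1.6 2.1
   vertex 1.4 4.8 1.5
  endloop
 endfacet
 facet normal 0.768 -0.528 0.362
  outer loop
   vertex 3.9 0.0 1.4
   vertex 4.9 0.7 0.3
   vertex 3.2 0.9 4.2
  endloop
 endfacet
 facet normal -0.072 -0.955 0.289
  outer loop
   vertex 3.9 0.0 1.4
   vertex 3.2 0.9 4.2
   vertex 0.7 1.3 4.9
  endloop
 endfacet
 facet normal 0.242 0.651 0.720
  outer loop
   vertex 3.1 4.5 1.2
   vertex 1.4 4.8 1.5
   vertex 0.7 1.3 4.9
  endloop
 endfacet
 facet normal 0.302 0.615 0.728
  outer loop
   vertex 3.1 4.5 1.2
   vertex 0.7 1.3 4.9
   vertex 3.2 0.9 4.2
  endloop
 endfacet
 facet normal 0.872 0.327 0.363
  outer loop
   vertex 3.1 4.5 1.2
   vertex 3.2 0.9 4.2
   vertex 4.9 0.7 0.3
  endloop
 endfacet
 facet normal -0.120 0.175 -0.977
  outer loop
   vertex 3.1 4.5 1.2
   vertex 4.9 0.7 0.3
   vertex 0.7 2.3 1.1
  endloop
 endfacet
 facet normal -0.137 0.194 -0.971
  outer loop
   vertex 3.1 4.5 1.2
   vertex 0.7 2.3 1.1
   vertex 1.4 4.8 1.5
  endloop
 endfacet
 facet normal -0.246 -0.169 -0.954
  outer loop
   vertex 2.6 0.1 1.0
   vertex 0.7 2.3 1.1
   vertex 4.9 0.7 0.3
  endloop
 endfacet
 facet normal 0.081 -0.873 -0.482
  outer loop
   vertex 2.6 0.1 1.0
   vertex 4.9 0.7 0.3
   vertex 3.9 0.0 1.4
  endloop
 endfacet
 facet normal -0.660 -0.547 -0.515
  outer loop
   vertex 2.6 0.1 1.0
   vertex 0.5 1.6 2.1
   vertex 0.7 2.3 1.1
  endloop
 endfacet
 facet normal -0.596 -0.802 -0.043
  outer loop
   vertex 2.6 0.1 1.0
   vertex 0.7 1.3 4.9
   vertex 0.5 1.6 2.1
  endloop
 endfacet
 facet normal -0.144 -0.963 0.226
  outer loop
   vertex 2.6 0.1 1.0
   vertex 3.9 0.0 1.4
   vertex 0.7 1.3 4.9
  endloop
 endfacet
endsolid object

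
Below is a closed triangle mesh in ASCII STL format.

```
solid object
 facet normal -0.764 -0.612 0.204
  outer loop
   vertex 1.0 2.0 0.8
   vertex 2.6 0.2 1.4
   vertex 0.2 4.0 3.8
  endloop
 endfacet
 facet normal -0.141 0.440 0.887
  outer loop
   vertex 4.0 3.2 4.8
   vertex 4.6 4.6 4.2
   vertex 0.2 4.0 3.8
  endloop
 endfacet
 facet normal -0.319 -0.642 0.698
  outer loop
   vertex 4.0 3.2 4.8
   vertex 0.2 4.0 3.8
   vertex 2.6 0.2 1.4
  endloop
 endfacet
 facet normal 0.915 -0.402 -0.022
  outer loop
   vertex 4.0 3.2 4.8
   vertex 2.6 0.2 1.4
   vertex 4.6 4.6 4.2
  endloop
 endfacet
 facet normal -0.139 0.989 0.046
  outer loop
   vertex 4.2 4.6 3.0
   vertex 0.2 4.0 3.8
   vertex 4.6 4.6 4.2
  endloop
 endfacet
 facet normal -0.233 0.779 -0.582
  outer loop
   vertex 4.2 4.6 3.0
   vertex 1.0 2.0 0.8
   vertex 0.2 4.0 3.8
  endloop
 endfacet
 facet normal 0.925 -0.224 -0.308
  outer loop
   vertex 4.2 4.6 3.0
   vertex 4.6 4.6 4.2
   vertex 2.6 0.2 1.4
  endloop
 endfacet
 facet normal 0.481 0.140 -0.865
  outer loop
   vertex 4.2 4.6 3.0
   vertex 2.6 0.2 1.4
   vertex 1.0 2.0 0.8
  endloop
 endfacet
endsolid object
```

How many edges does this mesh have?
12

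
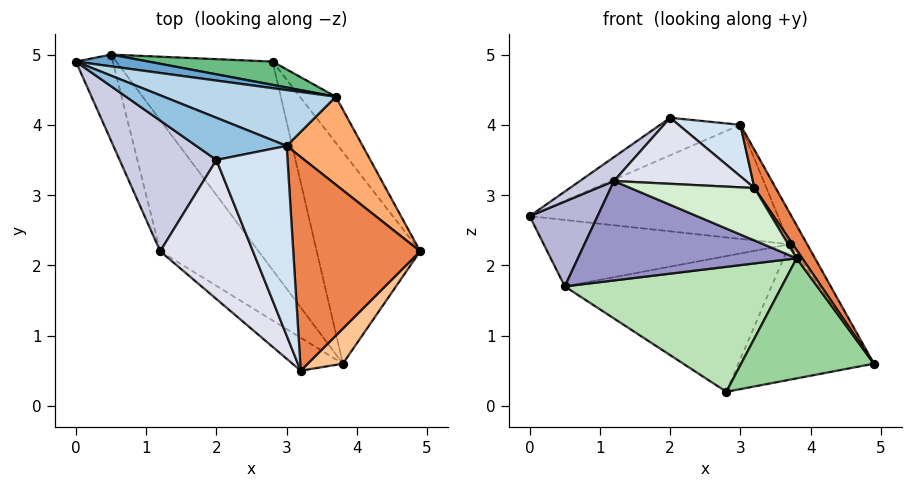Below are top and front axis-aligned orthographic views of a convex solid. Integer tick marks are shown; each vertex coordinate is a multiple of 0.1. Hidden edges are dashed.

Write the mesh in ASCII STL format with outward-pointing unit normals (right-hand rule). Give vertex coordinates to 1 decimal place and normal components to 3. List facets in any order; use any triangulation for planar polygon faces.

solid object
 facet normal 0.150 0.974 0.172
  outer loop
   vertex 0.5 5.0 1.7
   vertex 0.0 4.9 2.7
   vertex 3.7 4.4 2.3
  endloop
 endfacet
 facet normal -0.058 0.663 0.746
  outer loop
   vertex 3.0 3.7 4.0
   vertex 0.0 4.9 2.7
   vertex 2.0 3.5 4.1
  endloop
 endfacet
 facet normal 0.167 0.886 0.433
  outer loop
   vertex 3.0 3.7 4.0
   vertex 3.7 4.4 2.3
   vertex 0.0 4.9 2.7
  endloop
 endfacet
 facet normal 0.147 -0.259 0.955
  outer loop
   vertex 3.0 3.7 4.0
   vertex 2.0 3.5 4.1
   vertex 3.2 0.5 3.1
  endloop
 endfacet
 facet normal 0.851 -0.092 0.516
  outer loop
   vertex 3.0 3.7 4.0
   vertex 3.2 0.5 3.1
   vertex 4.9 2.2 0.6
  endloop
 endfacet
 facet normal 0.890 0.153 0.430
  outer loop
   vertex 3.0 3.7 4.0
   vertex 4.9 2.2 0.6
   vertex 3.7 4.4 2.3
  endloop
 endfacet
 facet normal 0.857 -0.118 0.502
  outer loop
   vertex 3.8 0.6 2.1
   vertex 4.9 2.2 0.6
   vertex 3.2 0.5 3.1
  endloop
 endfacet
 facet normal 0.788 0.583 -0.199
  outer loop
   vertex 2.8 4.9 0.2
   vertex 3.7 4.4 2.3
   vertex 4.9 2.2 0.6
  endloop
 endfacet
 facet normal 0.151 0.974 0.167
  outer loop
   vertex 2.8 4.9 0.2
   vertex 0.5 5.0 1.7
   vertex 3.7 4.4 2.3
  endloop
 endfacet
 facet normal -0.424 -0.447 -0.788
  outer loop
   vertex 2.8 4.9 0.2
   vertex 4.9 2.2 0.6
   vertex 3.8 0.6 2.1
  endloop
 endfacet
 facet normal -0.503 -0.445 -0.741
  outer loop
   vertex 2.8 4.9 0.2
   vertex 3.8 0.6 2.1
   vertex 0.5 5.0 1.7
  endloop
 endfacet
 facet normal -0.598 -0.678 -0.427
  outer loop
   vertex 1.2 2.2 3.2
   vertex 3.8 0.6 2.1
   vertex 3.2 0.5 3.1
  endloop
 endfacet
 facet normal -0.578 -0.493 -0.650
  outer loop
   vertex 1.2 2.2 3.2
   vertex 0.5 5.0 1.7
   vertex 3.8 0.6 2.1
  endloop
 endfacet
 facet normal -0.789 -0.432 -0.438
  outer loop
   vertex 1.2 2.2 3.2
   vertex 0.0 4.9 2.7
   vertex 0.5 5.0 1.7
  endloop
 endfacet
 facet normal -0.632 -0.139 0.763
  outer loop
   vertex 1.2 2.2 3.2
   vertex 2.0 3.5 4.1
   vertex 0.0 4.9 2.7
  endloop
 endfacet
 facet normal -0.304 -0.409 0.861
  outer loop
   vertex 1.2 2.2 3.2
   vertex 3.2 0.5 3.1
   vertex 2.0 3.5 4.1
  endloop
 endfacet
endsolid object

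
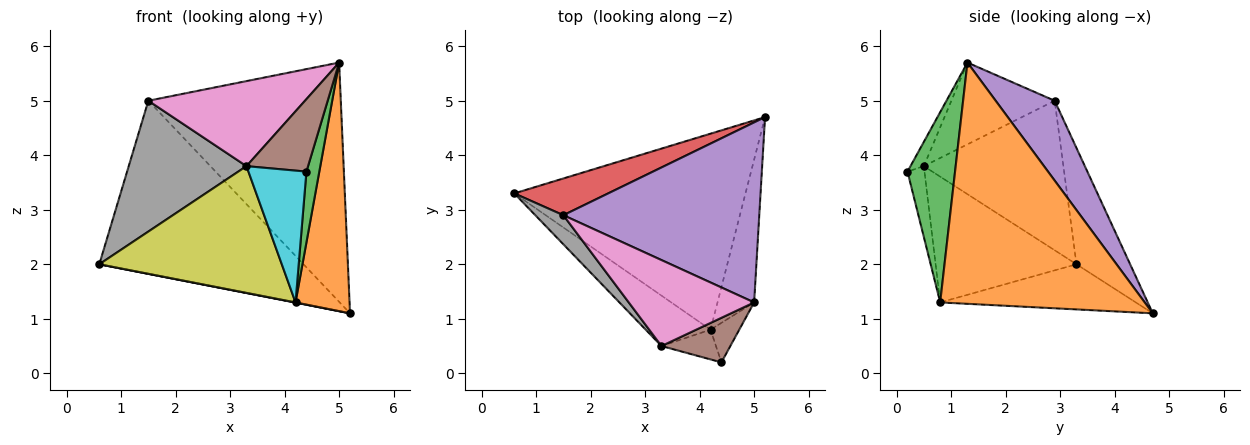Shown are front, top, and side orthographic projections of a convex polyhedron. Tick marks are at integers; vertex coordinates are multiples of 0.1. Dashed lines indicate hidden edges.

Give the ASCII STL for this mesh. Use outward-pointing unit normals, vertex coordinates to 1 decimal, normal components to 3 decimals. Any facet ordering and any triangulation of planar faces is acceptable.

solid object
 facet normal -0.192 -0.001 -0.981
  outer loop
   vertex 4.2 0.8 1.3
   vertex 0.6 3.3 2.0
   vertex 5.2 4.7 1.1
  endloop
 endfacet
 facet normal 0.957 -0.253 -0.145
  outer loop
   vertex 4.2 0.8 1.3
   vertex 5.2 4.7 1.1
   vertex 5.0 1.3 5.7
  endloop
 endfacet
 facet normal 0.955 -0.259 -0.144
  outer loop
   vertex 4.2 0.8 1.3
   vertex 5.0 1.3 5.7
   vertex 4.4 0.2 3.7
  endloop
 endfacet
 facet normal -0.249 0.947 0.201
  outer loop
   vertex 1.5 2.9 5.0
   vertex 5.2 4.7 1.1
   vertex 0.6 3.3 2.0
  endloop
 endfacet
 facet normal 0.238 0.776 0.584
  outer loop
   vertex 1.5 2.9 5.0
   vertex 5.0 1.3 5.7
   vertex 5.2 4.7 1.1
  endloop
 endfacet
 facet normal -0.182 -0.838 0.515
  outer loop
   vertex 3.3 0.5 3.8
   vertex 4.4 0.2 3.7
   vertex 5.0 1.3 5.7
  endloop
 endfacet
 facet normal -0.421 -0.638 0.645
  outer loop
   vertex 3.3 0.5 3.8
   vertex 5.0 1.3 5.7
   vertex 1.5 2.9 5.0
  endloop
 endfacet
 facet normal -0.757 -0.638 0.142
  outer loop
   vertex 3.3 0.5 3.8
   vertex 1.5 2.9 5.0
   vertex 0.6 3.3 2.0
  endloop
 endfacet
 facet normal -0.583 -0.755 -0.300
  outer loop
   vertex 3.3 0.5 3.8
   vertex 0.6 3.3 2.0
   vertex 4.2 0.8 1.3
  endloop
 endfacet
 facet normal -0.275 -0.938 -0.212
  outer loop
   vertex 3.3 0.5 3.8
   vertex 4.2 0.8 1.3
   vertex 4.4 0.2 3.7
  endloop
 endfacet
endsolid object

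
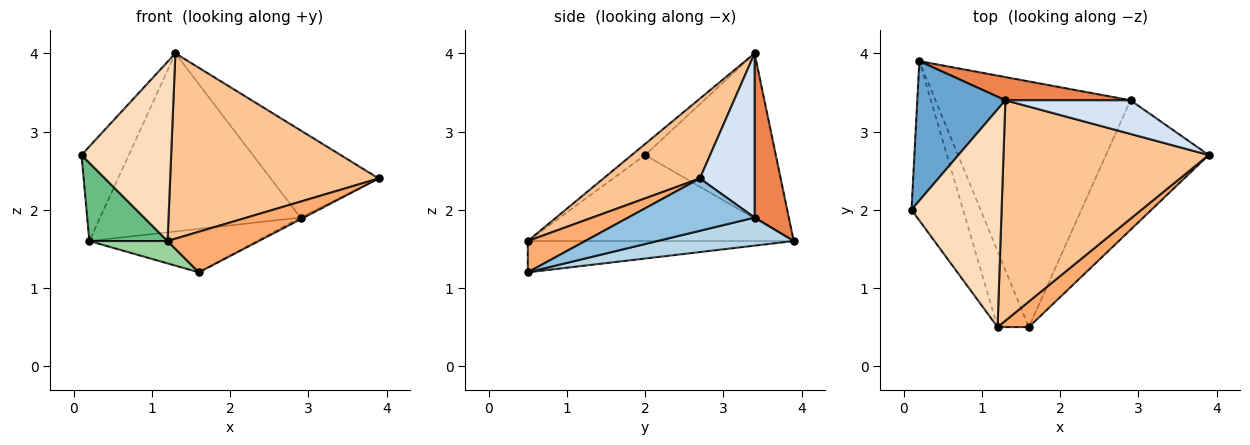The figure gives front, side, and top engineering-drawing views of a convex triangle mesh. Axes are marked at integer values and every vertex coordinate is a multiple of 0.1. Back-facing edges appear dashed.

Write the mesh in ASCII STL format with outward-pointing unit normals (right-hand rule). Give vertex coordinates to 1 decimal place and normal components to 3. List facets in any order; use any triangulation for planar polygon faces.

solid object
 facet normal -0.840 0.304 0.449
  outer loop
   vertex 1.3 3.4 4.0
   vertex 0.2 3.9 1.6
   vertex 0.1 2.0 2.7
  endloop
 endfacet
 facet normal 0.454 0.012 -0.891
  outer loop
   vertex 2.9 3.4 1.9
   vertex 3.9 2.7 2.4
   vertex 1.6 0.5 1.2
  endloop
 endfacet
 facet normal 0.140 0.172 -0.975
  outer loop
   vertex 2.9 3.4 1.9
   vertex 1.6 0.5 1.2
   vertex 0.2 3.9 1.6
  endloop
 endfacet
 facet normal 0.427 0.843 0.326
  outer loop
   vertex 2.9 3.4 1.9
   vertex 1.3 3.4 4.0
   vertex 3.9 2.7 2.4
  endloop
 endfacet
 facet normal 0.167 0.978 0.127
  outer loop
   vertex 2.9 3.4 1.9
   vertex 0.2 3.9 1.6
   vertex 1.3 3.4 4.0
  endloop
 endfacet
 facet normal 0.470 -0.747 0.470
  outer loop
   vertex 1.2 0.5 1.6
   vertex 1.6 0.5 1.2
   vertex 3.9 2.7 2.4
  endloop
 endfacet
 facet normal 0.285 -0.617 0.734
  outer loop
   vertex 1.2 0.5 1.6
   vertex 3.9 2.7 2.4
   vertex 1.3 3.4 4.0
  endloop
 endfacet
 facet normal -0.094 -0.633 0.769
  outer loop
   vertex 1.2 0.5 1.6
   vertex 1.3 3.4 4.0
   vertex 0.1 2.0 2.7
  endloop
 endfacet
 facet normal -0.832 -0.245 -0.498
  outer loop
   vertex 1.2 0.5 1.6
   vertex 0.1 2.0 2.7
   vertex 0.2 3.9 1.6
  endloop
 endfacet
 facet normal -0.692 -0.204 -0.692
  outer loop
   vertex 1.2 0.5 1.6
   vertex 0.2 3.9 1.6
   vertex 1.6 0.5 1.2
  endloop
 endfacet
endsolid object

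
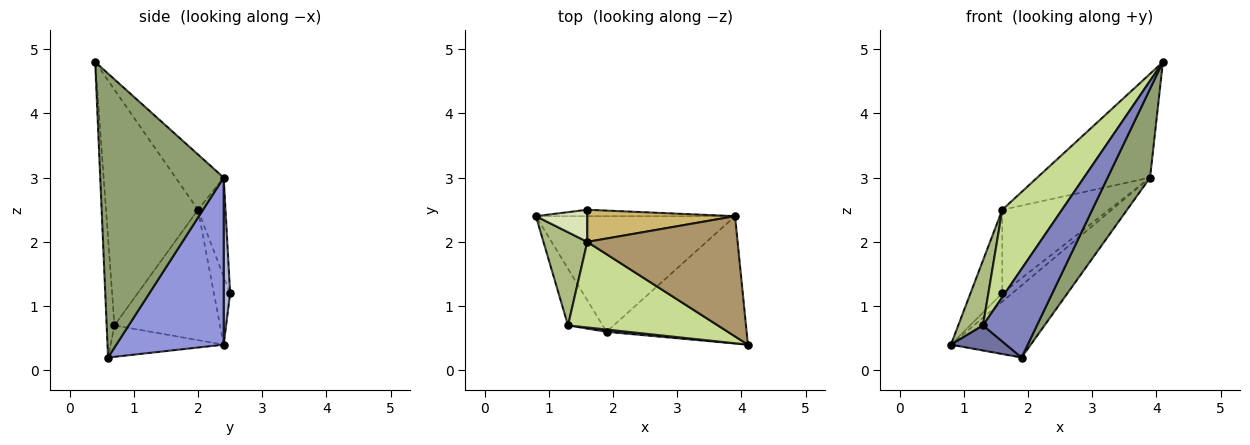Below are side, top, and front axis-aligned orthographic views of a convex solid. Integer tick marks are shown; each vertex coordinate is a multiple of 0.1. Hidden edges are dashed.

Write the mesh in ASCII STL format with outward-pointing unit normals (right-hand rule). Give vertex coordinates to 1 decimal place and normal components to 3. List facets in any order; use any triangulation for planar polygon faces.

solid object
 facet normal -0.638 -0.312 -0.704
  outer loop
   vertex 1.3 0.7 0.7
   vertex 0.8 2.4 0.4
   vertex 1.9 0.6 0.2
  endloop
 endfacet
 facet normal -0.144 -0.989 0.026
  outer loop
   vertex 1.3 0.7 0.7
   vertex 1.9 0.6 0.2
   vertex 4.1 0.4 4.8
  endloop
 endfacet
 facet normal 0.580 0.431 -0.691
  outer loop
   vertex 3.9 2.4 3.0
   vertex 1.9 0.6 0.2
   vertex 0.8 2.4 0.4
  endloop
 endfacet
 facet normal 0.457 0.703 -0.545
  outer loop
   vertex 3.9 2.4 3.0
   vertex 0.8 2.4 0.4
   vertex 1.6 2.5 1.2
  endloop
 endfacet
 facet normal 0.857 -0.295 -0.423
  outer loop
   vertex 3.9 2.4 3.0
   vertex 4.1 0.4 4.8
   vertex 1.9 0.6 0.2
  endloop
 endfacet
 facet normal -0.925 -0.217 0.311
  outer loop
   vertex 1.6 2.0 2.5
   vertex 0.8 2.4 0.4
   vertex 1.3 0.7 0.7
  endloop
 endfacet
 facet normal -0.740 -0.480 0.470
  outer loop
   vertex 1.6 2.0 2.5
   vertex 1.3 0.7 0.7
   vertex 4.1 0.4 4.8
  endloop
 endfacet
 facet normal -0.430 0.843 0.324
  outer loop
   vertex 1.6 2.0 2.5
   vertex 1.6 2.5 1.2
   vertex 0.8 2.4 0.4
  endloop
 endfacet
 facet normal -0.268 0.630 0.729
  outer loop
   vertex 1.6 2.0 2.5
   vertex 4.1 0.4 4.8
   vertex 3.9 2.4 3.0
  endloop
 endfacet
 facet normal -0.234 0.907 0.349
  outer loop
   vertex 1.6 2.0 2.5
   vertex 3.9 2.4 3.0
   vertex 1.6 2.5 1.2
  endloop
 endfacet
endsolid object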